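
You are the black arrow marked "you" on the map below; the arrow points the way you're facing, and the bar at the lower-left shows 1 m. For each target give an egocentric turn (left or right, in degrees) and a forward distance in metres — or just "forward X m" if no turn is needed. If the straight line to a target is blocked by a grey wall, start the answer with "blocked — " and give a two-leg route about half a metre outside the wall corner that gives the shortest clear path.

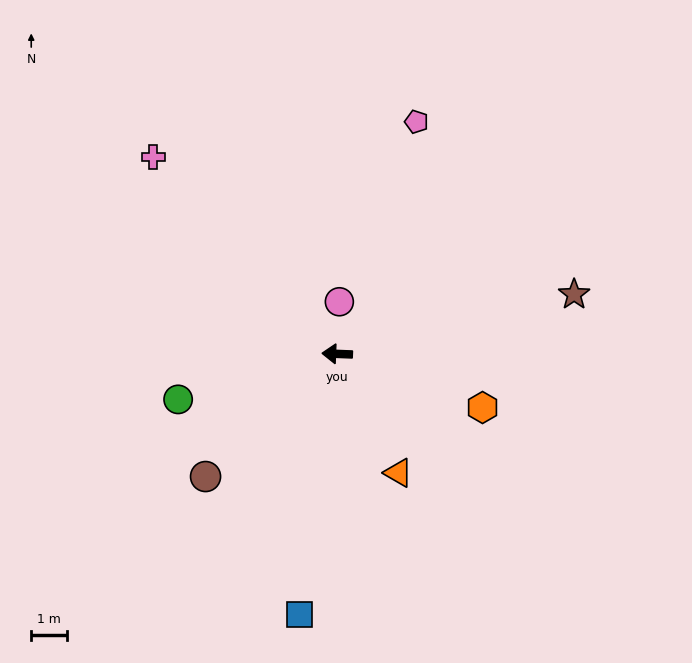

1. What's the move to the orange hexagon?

turn left 162°, forward 4.4 m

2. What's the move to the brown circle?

turn left 45°, forward 5.1 m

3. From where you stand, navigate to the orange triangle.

turn left 119°, forward 3.8 m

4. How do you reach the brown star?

turn right 164°, forward 6.9 m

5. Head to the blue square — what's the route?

turn left 84°, forward 7.4 m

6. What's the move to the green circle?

turn left 18°, forward 4.7 m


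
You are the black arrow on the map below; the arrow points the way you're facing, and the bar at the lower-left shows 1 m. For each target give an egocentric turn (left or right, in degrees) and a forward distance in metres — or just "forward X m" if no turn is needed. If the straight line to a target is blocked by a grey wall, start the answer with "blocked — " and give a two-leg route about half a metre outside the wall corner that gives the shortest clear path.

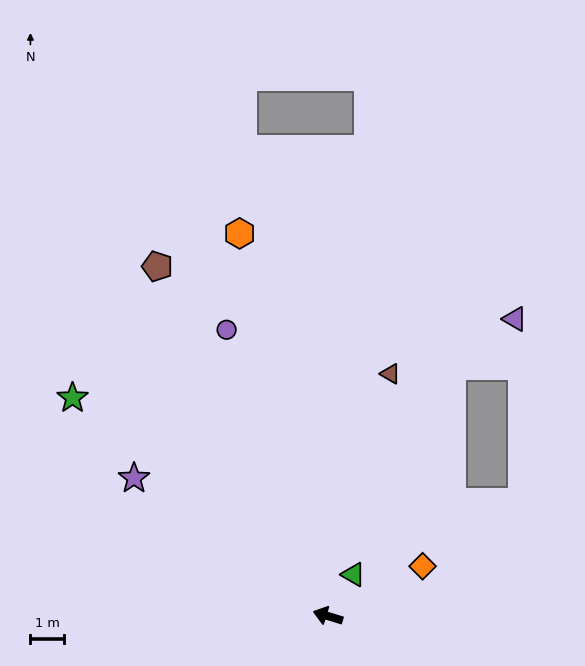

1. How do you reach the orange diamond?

turn right 135°, forward 3.2 m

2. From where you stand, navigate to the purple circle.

turn right 54°, forward 9.1 m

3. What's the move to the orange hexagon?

turn right 60°, forward 11.7 m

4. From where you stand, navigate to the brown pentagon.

turn right 47°, forward 11.6 m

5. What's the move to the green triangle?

turn right 104°, forward 1.5 m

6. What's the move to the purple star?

turn right 18°, forward 7.1 m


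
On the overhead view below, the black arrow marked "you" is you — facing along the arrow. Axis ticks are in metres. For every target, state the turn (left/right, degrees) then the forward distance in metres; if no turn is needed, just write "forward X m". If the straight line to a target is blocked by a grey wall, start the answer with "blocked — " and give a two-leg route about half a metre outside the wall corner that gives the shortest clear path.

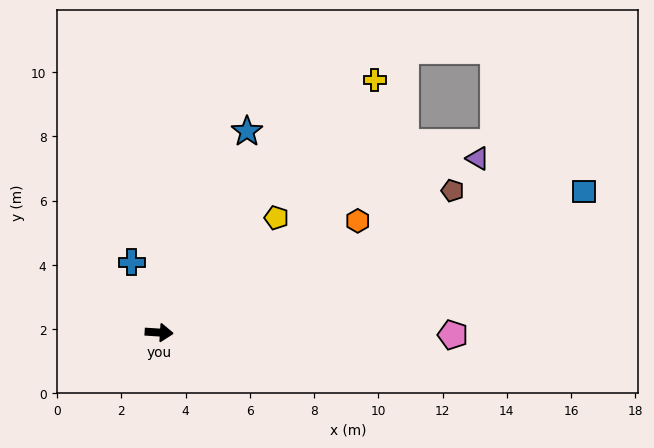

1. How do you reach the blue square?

turn left 22°, forward 13.9 m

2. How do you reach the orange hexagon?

turn left 33°, forward 7.1 m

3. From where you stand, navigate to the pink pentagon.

turn left 3°, forward 9.1 m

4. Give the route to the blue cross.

turn left 115°, forward 2.3 m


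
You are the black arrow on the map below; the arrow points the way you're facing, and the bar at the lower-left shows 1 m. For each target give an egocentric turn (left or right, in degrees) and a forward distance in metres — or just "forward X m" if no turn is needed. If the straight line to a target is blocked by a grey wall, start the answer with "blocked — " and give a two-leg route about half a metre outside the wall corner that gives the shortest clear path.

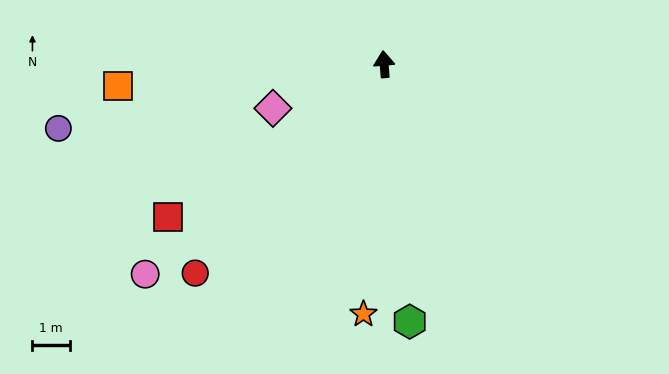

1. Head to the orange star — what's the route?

turn left 171°, forward 6.7 m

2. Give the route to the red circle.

turn left 133°, forward 7.5 m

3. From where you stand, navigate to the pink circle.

turn left 127°, forward 8.4 m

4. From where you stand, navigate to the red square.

turn left 121°, forward 7.0 m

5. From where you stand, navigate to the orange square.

turn left 90°, forward 7.1 m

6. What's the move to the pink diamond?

turn left 107°, forward 3.2 m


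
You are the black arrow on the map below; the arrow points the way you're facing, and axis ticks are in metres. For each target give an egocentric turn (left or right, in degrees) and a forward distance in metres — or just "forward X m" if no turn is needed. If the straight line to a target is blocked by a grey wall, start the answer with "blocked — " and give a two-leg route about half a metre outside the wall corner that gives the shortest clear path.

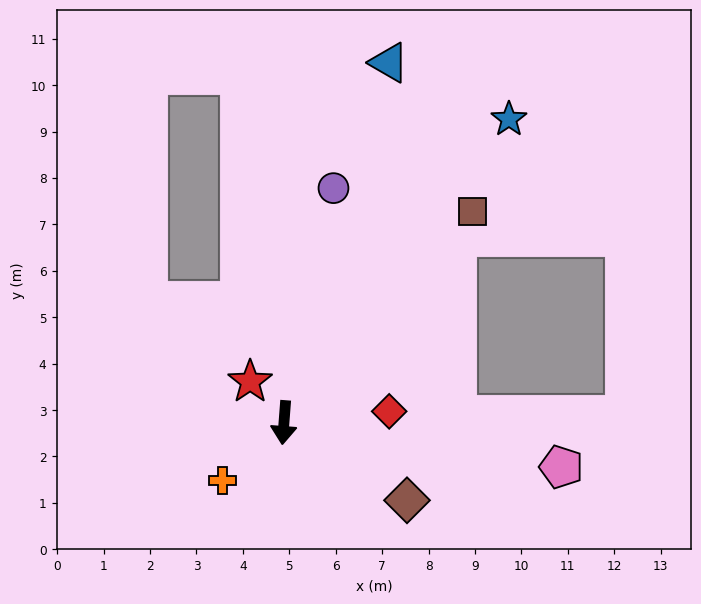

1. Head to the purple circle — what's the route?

turn left 172°, forward 5.2 m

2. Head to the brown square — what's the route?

turn left 143°, forward 6.1 m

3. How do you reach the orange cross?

turn right 42°, forward 1.8 m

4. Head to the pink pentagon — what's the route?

turn left 85°, forward 6.0 m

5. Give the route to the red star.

turn right 136°, forward 1.1 m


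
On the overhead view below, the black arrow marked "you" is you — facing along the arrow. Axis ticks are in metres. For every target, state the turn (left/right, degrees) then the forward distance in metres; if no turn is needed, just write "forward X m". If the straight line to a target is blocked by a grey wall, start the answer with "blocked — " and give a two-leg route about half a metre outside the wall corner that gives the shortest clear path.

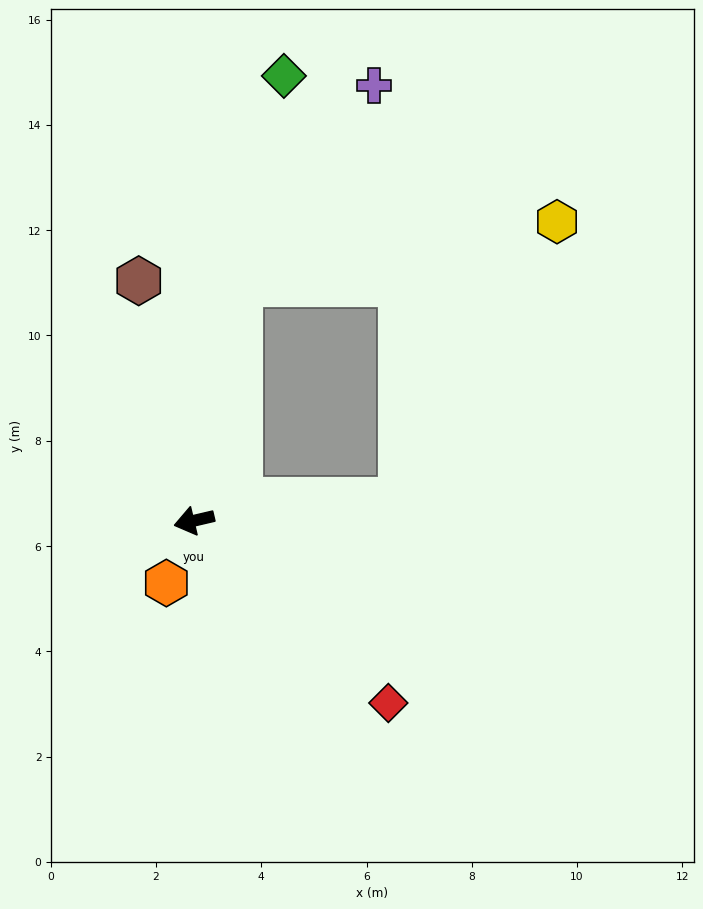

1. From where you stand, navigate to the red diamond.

turn left 124°, forward 5.1 m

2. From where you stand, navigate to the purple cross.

blocked — turn right 114°, forward 4.6 m, then turn right 23°, forward 4.6 m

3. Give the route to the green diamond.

turn right 115°, forward 8.6 m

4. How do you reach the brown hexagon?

turn right 90°, forward 4.7 m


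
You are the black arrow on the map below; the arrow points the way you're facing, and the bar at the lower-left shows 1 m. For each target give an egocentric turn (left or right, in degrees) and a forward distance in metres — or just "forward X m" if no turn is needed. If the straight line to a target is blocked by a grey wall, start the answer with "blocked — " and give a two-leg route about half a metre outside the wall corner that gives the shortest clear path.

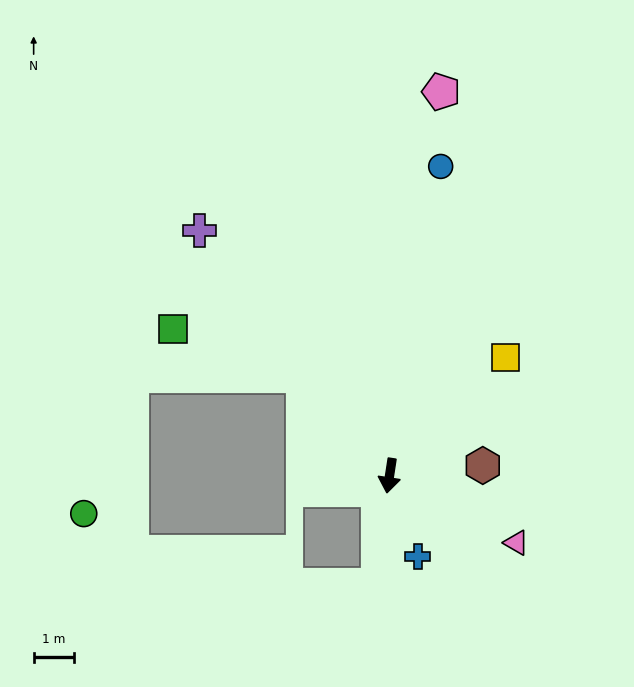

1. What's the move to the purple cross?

turn right 134°, forward 7.8 m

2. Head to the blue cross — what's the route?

turn left 28°, forward 2.1 m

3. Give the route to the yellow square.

turn left 144°, forward 4.1 m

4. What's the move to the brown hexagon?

turn left 105°, forward 2.3 m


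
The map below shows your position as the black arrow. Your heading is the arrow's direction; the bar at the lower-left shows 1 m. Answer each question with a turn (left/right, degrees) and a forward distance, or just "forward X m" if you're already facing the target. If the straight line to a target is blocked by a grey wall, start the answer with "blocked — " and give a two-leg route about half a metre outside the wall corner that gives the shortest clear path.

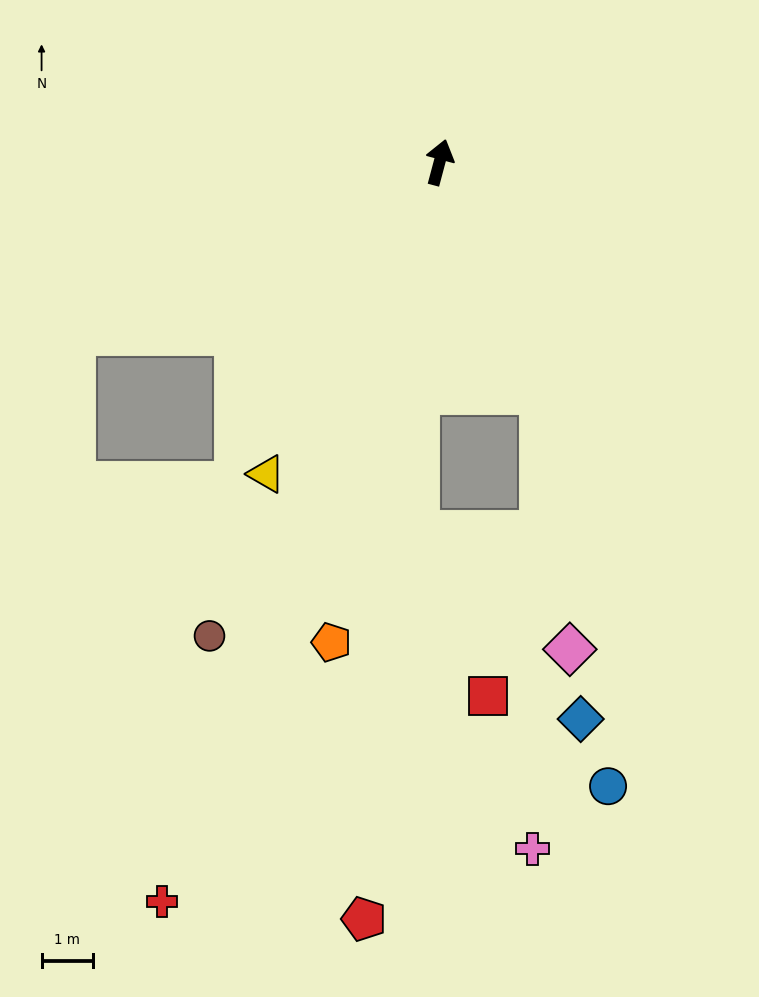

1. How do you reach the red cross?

turn left 174°, forward 15.4 m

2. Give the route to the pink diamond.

blocked — turn right 141°, forward 4.9 m, then turn right 18°, forward 5.0 m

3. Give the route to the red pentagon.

turn right 171°, forward 14.8 m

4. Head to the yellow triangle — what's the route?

turn left 166°, forward 7.0 m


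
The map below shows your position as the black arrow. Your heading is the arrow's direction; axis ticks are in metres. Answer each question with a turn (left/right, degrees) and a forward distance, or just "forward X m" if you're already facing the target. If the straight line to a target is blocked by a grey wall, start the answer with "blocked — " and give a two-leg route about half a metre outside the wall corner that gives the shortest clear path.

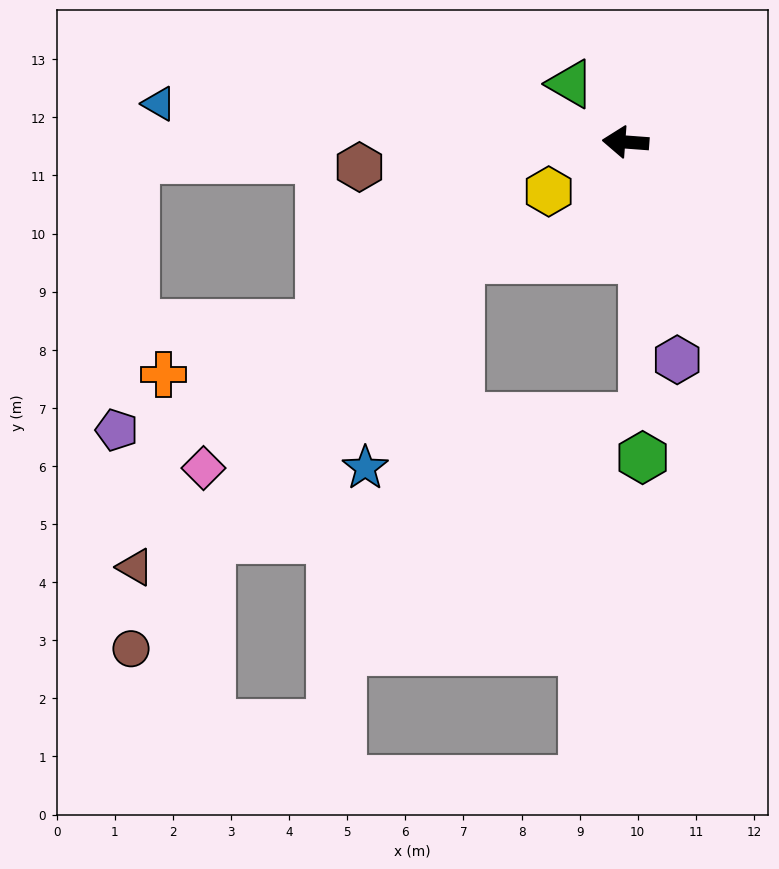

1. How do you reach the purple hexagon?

turn left 108°, forward 3.9 m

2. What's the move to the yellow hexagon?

turn left 37°, forward 1.6 m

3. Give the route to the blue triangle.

forward 8.1 m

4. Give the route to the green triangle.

turn right 42°, forward 1.4 m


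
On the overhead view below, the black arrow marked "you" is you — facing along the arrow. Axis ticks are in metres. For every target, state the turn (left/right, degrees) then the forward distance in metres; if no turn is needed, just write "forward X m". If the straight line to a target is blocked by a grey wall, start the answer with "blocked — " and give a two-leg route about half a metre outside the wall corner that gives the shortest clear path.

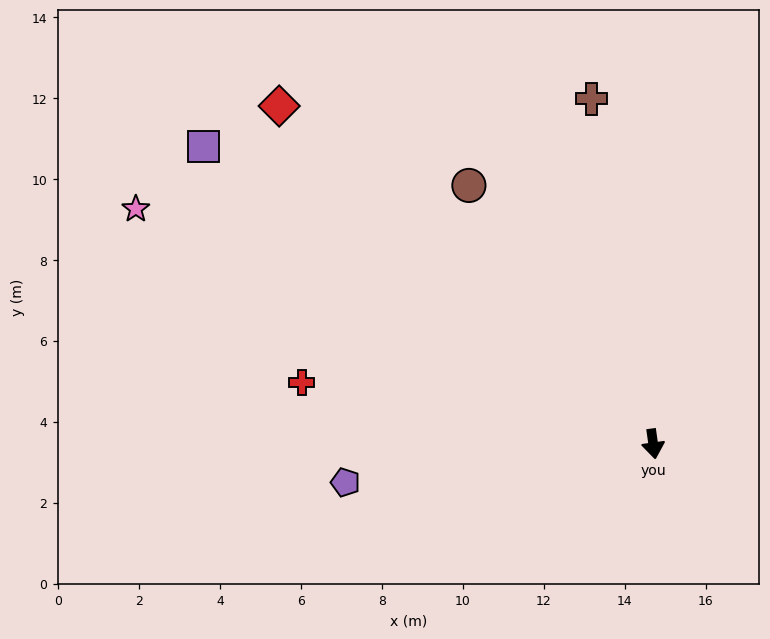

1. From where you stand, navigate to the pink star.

turn right 122°, forward 14.0 m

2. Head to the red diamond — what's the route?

turn right 140°, forward 12.4 m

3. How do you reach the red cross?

turn right 108°, forward 8.8 m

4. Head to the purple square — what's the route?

turn right 131°, forward 13.3 m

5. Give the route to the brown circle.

turn right 152°, forward 7.8 m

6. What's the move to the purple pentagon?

turn right 91°, forward 7.7 m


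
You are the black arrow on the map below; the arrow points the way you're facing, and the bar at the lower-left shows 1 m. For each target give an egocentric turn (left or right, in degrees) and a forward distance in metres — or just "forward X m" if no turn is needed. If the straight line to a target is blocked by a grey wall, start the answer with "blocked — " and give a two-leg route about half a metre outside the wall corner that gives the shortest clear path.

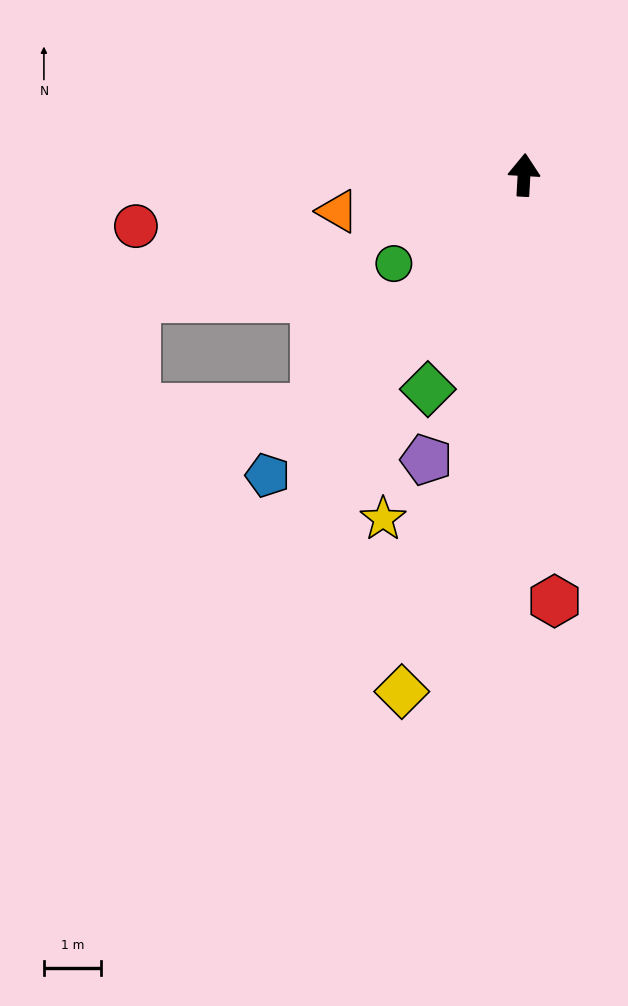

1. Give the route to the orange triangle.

turn left 104°, forward 3.3 m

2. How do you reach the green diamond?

turn left 159°, forward 4.1 m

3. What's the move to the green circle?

turn left 127°, forward 2.8 m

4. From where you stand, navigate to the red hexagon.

turn right 173°, forward 7.5 m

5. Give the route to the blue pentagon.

turn left 143°, forward 6.9 m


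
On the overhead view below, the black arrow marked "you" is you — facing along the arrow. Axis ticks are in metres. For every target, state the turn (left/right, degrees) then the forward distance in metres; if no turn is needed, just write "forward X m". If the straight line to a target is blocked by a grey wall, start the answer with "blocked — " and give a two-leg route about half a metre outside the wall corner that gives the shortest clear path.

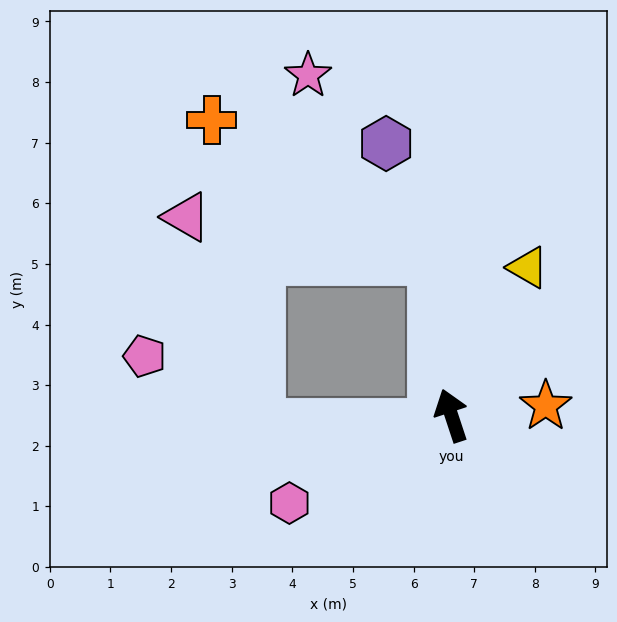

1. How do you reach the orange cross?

blocked — turn right 11°, forward 2.6 m, then turn left 50°, forward 4.3 m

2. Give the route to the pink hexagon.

turn left 100°, forward 3.0 m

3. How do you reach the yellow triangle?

turn right 46°, forward 2.7 m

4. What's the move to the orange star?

turn right 103°, forward 1.6 m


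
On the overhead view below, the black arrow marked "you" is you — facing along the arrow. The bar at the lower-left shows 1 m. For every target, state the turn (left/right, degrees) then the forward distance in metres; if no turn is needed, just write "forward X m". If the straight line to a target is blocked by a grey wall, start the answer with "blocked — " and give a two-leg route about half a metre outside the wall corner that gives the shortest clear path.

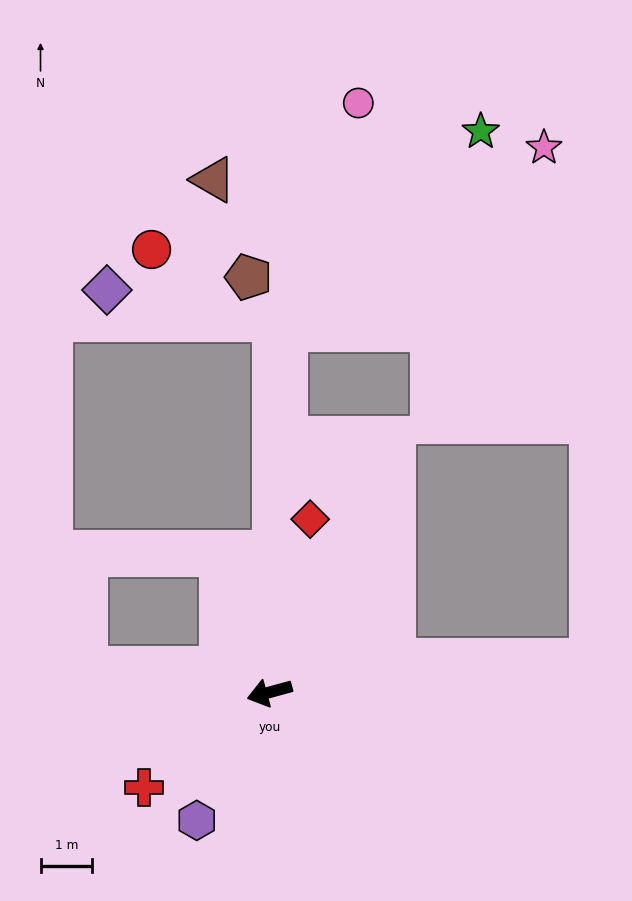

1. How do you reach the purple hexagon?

turn left 45°, forward 2.9 m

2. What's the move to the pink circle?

blocked — turn right 108°, forward 7.1 m, then turn right 15°, forward 4.6 m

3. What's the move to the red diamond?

turn right 119°, forward 3.5 m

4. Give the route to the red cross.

turn left 22°, forward 3.1 m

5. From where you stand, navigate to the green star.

blocked — turn right 108°, forward 7.1 m, then turn right 42°, forward 5.4 m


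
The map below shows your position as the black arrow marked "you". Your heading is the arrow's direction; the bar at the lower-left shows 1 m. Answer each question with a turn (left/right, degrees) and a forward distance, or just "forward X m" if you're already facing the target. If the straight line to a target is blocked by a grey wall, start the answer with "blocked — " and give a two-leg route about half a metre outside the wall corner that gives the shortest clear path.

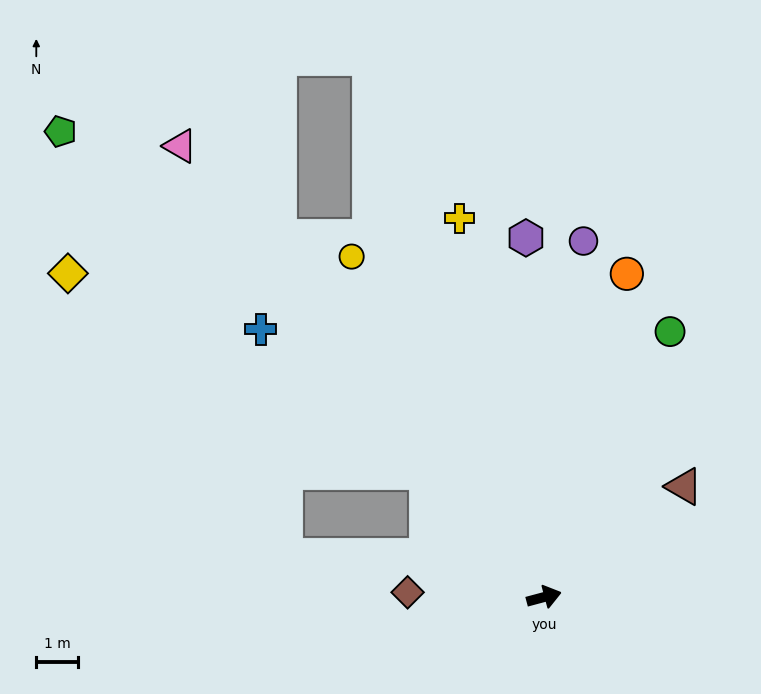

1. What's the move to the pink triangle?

turn left 114°, forward 13.8 m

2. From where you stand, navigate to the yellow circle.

turn left 104°, forward 9.3 m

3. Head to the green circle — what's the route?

turn left 50°, forward 7.0 m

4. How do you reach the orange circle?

turn left 61°, forward 8.0 m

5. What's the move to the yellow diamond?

blocked — turn left 118°, forward 4.1 m, then turn left 18°, forward 9.8 m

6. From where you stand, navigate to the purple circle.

turn left 69°, forward 8.5 m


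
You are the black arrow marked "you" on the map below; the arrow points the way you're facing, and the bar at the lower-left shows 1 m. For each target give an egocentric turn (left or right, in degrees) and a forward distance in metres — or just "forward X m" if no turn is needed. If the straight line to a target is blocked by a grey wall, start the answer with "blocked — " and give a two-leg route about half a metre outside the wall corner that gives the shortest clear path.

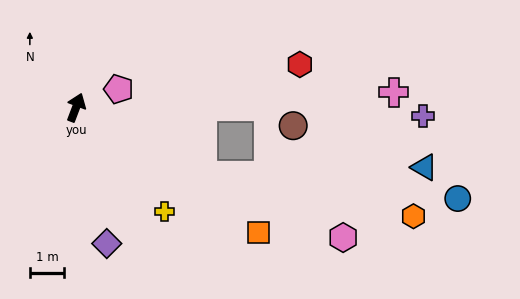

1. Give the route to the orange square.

turn right 104°, forward 6.5 m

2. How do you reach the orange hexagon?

blocked — turn right 98°, forward 4.2 m, then turn left 18°, forward 6.3 m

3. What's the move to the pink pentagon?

turn right 46°, forward 1.4 m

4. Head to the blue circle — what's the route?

blocked — turn right 98°, forward 4.2 m, then turn left 24°, forward 7.5 m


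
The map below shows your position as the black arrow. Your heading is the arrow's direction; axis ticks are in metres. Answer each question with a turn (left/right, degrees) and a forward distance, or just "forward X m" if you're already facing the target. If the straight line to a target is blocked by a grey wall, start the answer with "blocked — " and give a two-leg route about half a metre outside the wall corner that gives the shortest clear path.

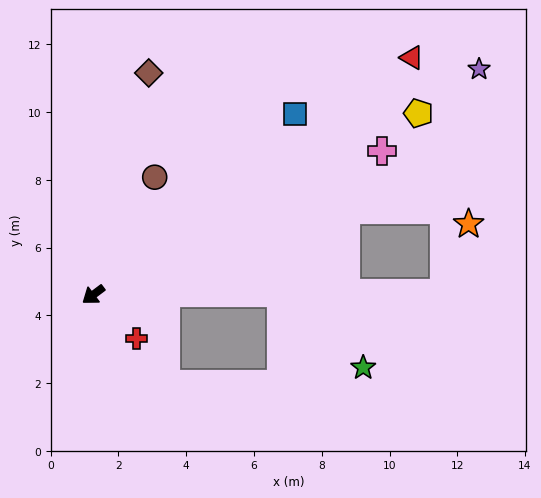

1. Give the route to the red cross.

turn left 98°, forward 1.8 m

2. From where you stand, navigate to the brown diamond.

turn right 141°, forward 6.7 m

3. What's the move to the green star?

blocked — turn left 144°, forward 5.5 m, then turn right 43°, forward 3.3 m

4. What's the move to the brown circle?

turn right 155°, forward 3.9 m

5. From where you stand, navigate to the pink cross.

turn left 170°, forward 9.5 m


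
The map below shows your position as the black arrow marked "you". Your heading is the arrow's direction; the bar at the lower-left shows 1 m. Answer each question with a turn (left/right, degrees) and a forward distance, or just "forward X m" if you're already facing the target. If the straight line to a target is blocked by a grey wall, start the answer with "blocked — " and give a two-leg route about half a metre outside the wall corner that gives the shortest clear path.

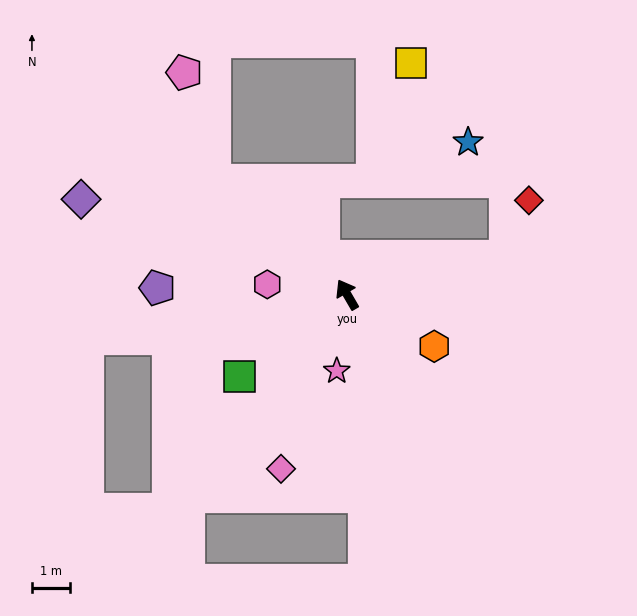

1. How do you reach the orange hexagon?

turn right 151°, forward 2.7 m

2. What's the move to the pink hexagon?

turn left 53°, forward 2.1 m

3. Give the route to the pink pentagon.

blocked — turn left 19°, forward 4.6 m, then turn right 33°, forward 3.0 m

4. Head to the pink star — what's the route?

turn left 142°, forward 2.0 m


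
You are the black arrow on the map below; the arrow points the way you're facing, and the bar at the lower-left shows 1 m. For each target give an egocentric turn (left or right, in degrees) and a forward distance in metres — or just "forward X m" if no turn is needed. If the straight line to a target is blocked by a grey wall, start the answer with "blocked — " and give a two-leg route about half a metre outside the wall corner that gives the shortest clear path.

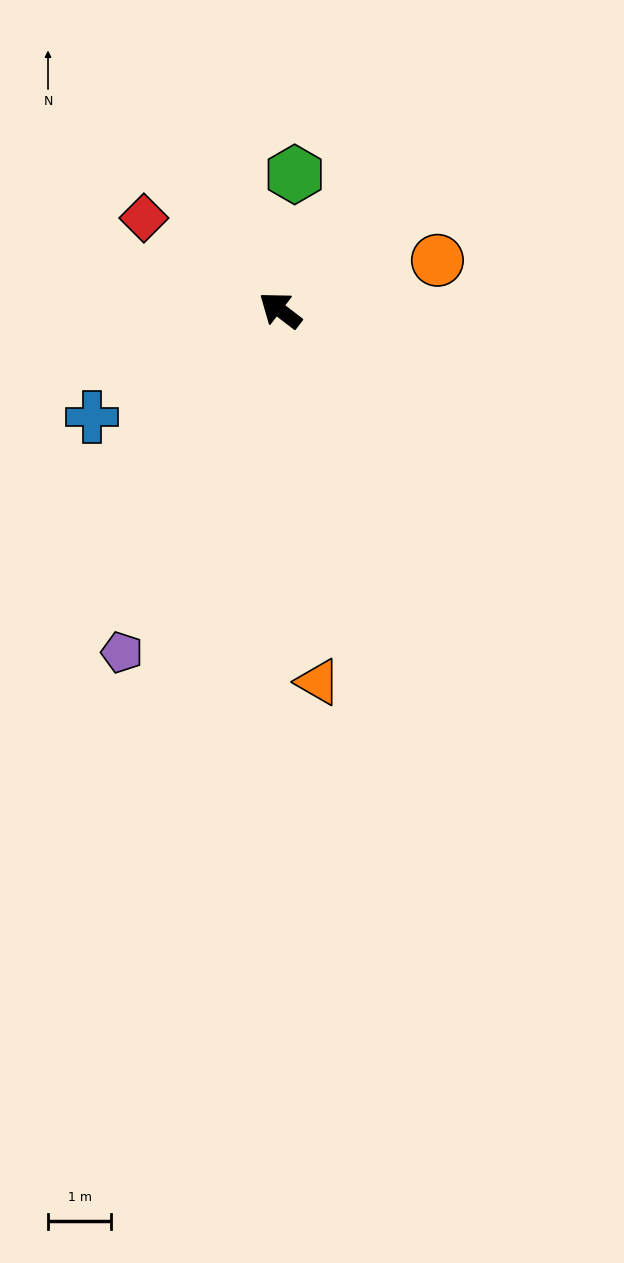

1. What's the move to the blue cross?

turn left 67°, forward 3.4 m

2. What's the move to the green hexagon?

turn right 59°, forward 2.2 m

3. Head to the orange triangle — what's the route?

turn left 133°, forward 5.9 m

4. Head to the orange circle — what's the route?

turn right 125°, forward 2.6 m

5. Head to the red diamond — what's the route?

turn left 3°, forward 2.6 m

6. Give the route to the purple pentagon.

turn left 103°, forward 5.9 m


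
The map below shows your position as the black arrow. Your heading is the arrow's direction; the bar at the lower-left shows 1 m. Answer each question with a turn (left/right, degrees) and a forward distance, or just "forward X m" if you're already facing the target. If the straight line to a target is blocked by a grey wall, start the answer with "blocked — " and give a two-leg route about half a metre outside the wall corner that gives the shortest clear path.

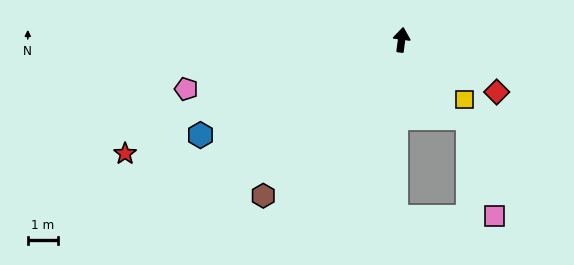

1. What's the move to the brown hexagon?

turn left 146°, forward 6.9 m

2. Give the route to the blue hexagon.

turn left 123°, forward 7.4 m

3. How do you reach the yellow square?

turn right 126°, forward 2.9 m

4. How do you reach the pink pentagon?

turn left 110°, forward 7.3 m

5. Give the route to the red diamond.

turn right 111°, forward 3.6 m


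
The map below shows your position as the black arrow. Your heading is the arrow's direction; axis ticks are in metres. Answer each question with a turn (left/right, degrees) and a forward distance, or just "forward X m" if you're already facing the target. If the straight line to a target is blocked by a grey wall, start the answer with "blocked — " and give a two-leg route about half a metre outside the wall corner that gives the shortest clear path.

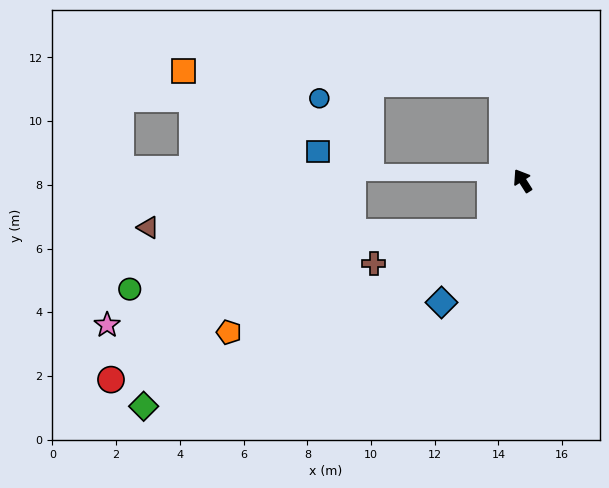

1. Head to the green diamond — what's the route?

blocked — turn left 115°, forward 1.9 m, then turn right 31°, forward 12.2 m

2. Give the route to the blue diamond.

turn left 114°, forward 4.6 m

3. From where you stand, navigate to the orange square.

blocked — turn right 21°, forward 3.1 m, then turn left 76°, forward 10.0 m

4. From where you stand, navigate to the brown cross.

blocked — turn left 115°, forward 1.9 m, then turn right 43°, forward 3.8 m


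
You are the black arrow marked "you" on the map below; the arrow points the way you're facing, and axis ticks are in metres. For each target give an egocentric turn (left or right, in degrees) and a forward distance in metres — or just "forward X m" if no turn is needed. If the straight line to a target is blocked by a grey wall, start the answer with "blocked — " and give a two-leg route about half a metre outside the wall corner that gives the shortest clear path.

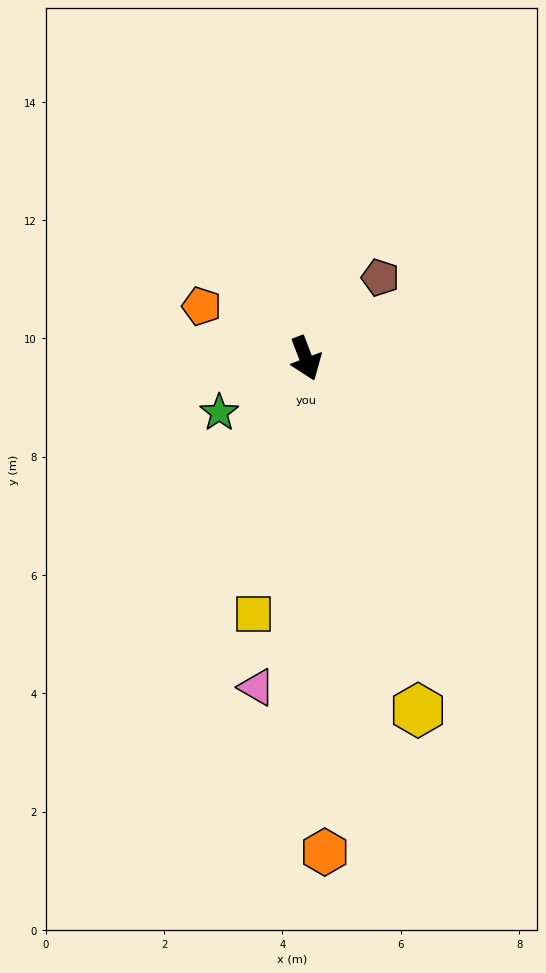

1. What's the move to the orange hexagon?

turn right 19°, forward 8.4 m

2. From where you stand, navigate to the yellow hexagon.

turn right 3°, forward 6.2 m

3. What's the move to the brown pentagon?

turn left 117°, forward 1.9 m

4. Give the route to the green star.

turn right 79°, forward 1.7 m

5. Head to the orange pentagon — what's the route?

turn right 137°, forward 2.0 m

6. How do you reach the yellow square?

turn right 32°, forward 4.4 m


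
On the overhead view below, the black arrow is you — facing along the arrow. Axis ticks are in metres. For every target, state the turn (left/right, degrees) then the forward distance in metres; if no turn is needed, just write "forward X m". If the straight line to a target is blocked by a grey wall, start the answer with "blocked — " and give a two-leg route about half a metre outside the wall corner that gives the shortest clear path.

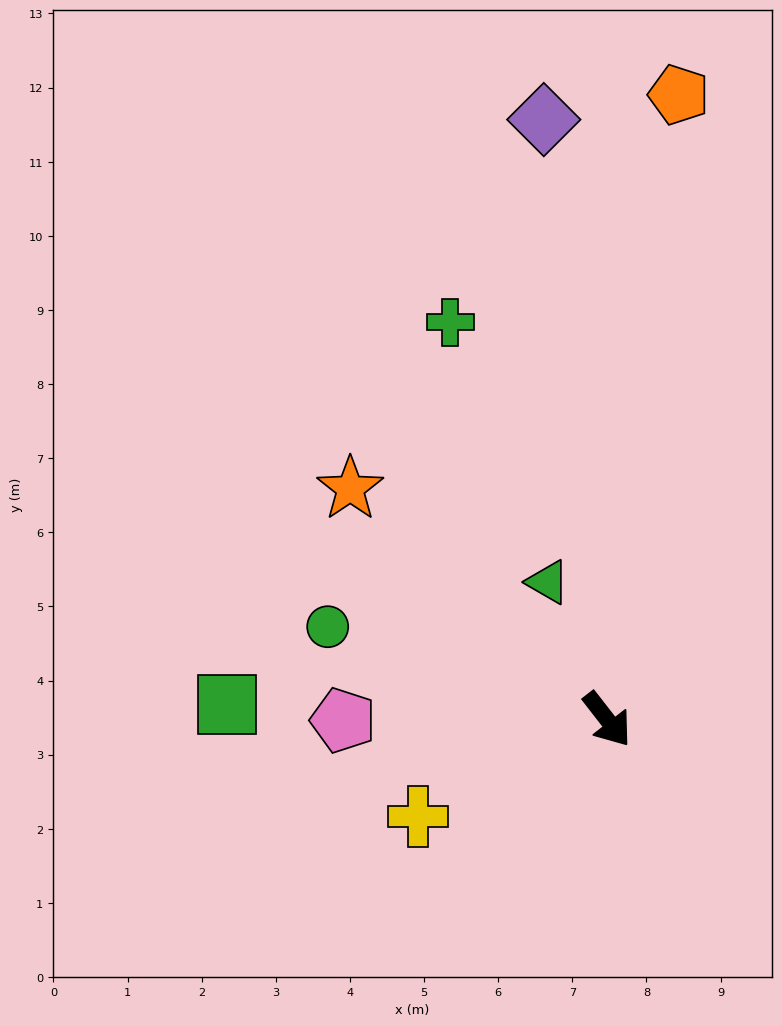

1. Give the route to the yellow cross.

turn right 101°, forward 2.9 m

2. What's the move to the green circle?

turn right 146°, forward 4.0 m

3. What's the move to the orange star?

turn right 170°, forward 4.7 m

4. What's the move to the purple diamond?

turn left 148°, forward 8.1 m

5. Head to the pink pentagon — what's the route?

turn right 128°, forward 3.6 m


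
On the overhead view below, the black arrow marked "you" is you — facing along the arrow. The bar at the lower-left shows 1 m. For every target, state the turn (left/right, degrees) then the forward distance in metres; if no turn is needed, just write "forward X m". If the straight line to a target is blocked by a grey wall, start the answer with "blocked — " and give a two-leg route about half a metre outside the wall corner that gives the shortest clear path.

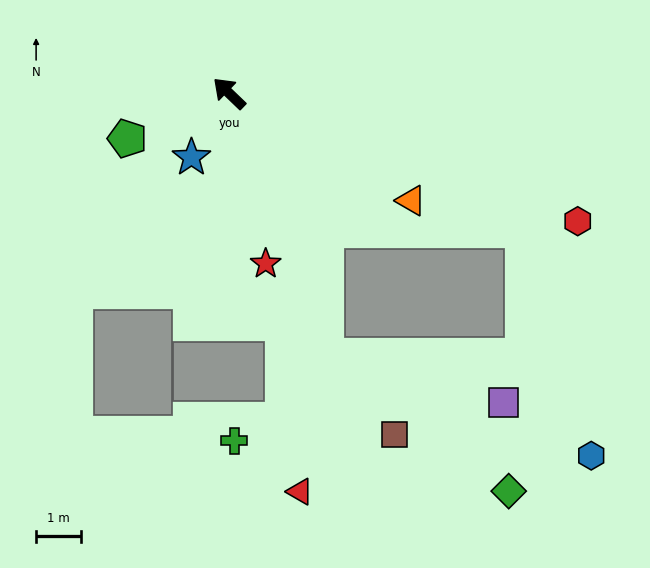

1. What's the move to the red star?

turn left 146°, forward 3.9 m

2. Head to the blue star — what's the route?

turn left 103°, forward 1.7 m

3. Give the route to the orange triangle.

turn right 167°, forward 4.7 m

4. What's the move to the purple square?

blocked — turn left 154°, forward 6.3 m, then turn left 56°, forward 4.1 m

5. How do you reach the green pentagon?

turn left 68°, forward 2.5 m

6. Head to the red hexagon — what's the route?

turn right 156°, forward 8.3 m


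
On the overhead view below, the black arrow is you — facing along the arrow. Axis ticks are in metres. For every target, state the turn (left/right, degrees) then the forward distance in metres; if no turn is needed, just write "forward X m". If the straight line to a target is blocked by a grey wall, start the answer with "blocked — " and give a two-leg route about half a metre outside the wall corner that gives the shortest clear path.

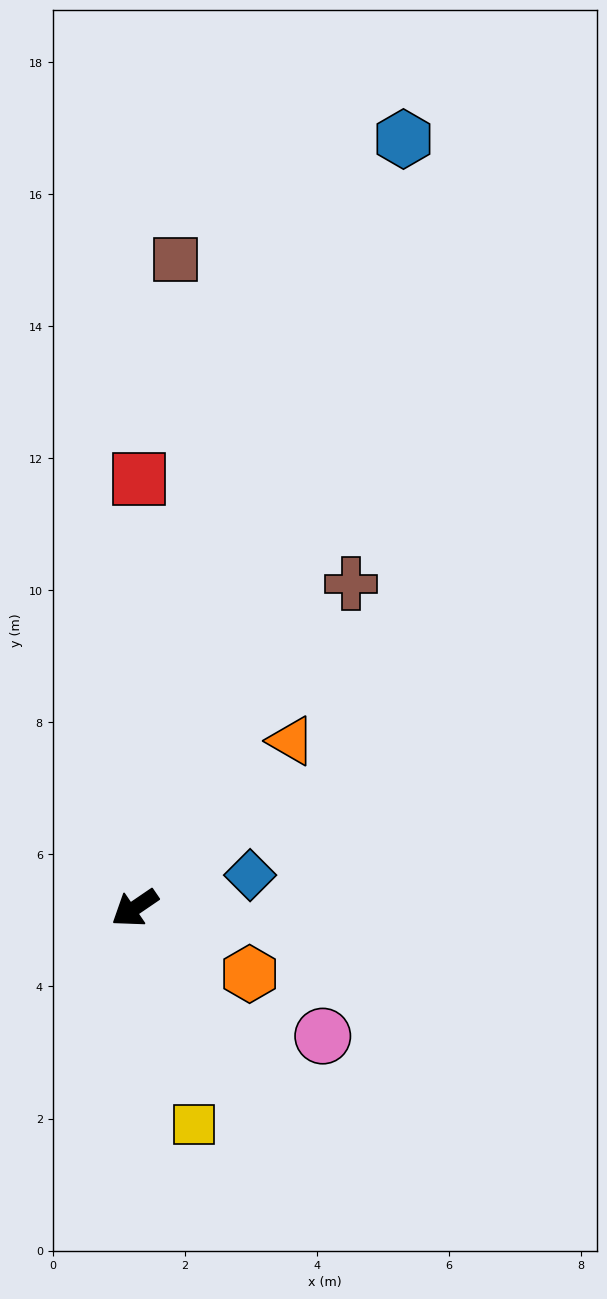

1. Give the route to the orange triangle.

turn right 167°, forward 3.5 m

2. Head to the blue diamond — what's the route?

turn left 162°, forward 1.8 m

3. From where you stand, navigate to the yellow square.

turn left 71°, forward 3.4 m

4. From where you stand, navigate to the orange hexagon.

turn left 116°, forward 2.0 m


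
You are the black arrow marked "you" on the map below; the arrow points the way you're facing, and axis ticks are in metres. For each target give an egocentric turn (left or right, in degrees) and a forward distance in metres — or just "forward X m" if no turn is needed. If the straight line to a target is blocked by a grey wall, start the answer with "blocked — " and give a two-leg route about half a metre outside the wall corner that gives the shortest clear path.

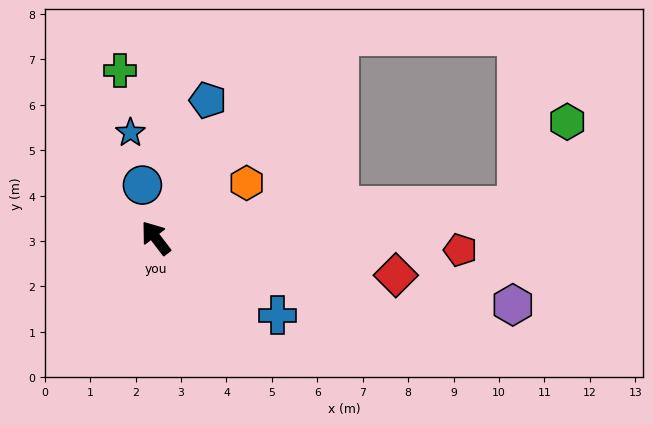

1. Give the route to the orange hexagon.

turn right 96°, forward 2.3 m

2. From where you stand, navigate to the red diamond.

turn right 136°, forward 5.3 m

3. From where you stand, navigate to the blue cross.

turn right 160°, forward 3.2 m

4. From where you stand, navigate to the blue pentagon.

turn right 58°, forward 3.2 m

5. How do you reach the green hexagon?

blocked — turn right 122°, forward 8.0 m, then turn left 53°, forward 2.2 m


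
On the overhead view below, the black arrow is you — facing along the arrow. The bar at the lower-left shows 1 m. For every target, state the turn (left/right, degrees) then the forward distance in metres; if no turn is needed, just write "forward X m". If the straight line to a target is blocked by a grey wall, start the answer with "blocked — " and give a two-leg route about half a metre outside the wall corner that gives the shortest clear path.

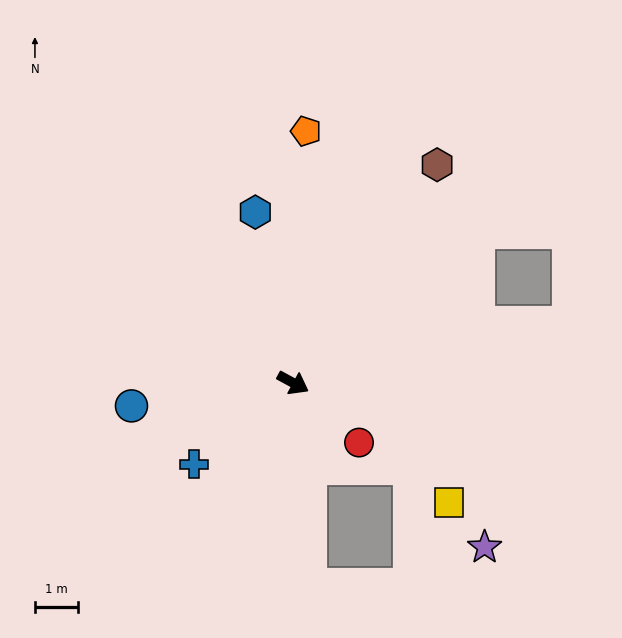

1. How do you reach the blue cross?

turn right 112°, forward 3.0 m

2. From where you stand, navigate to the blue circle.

turn right 143°, forward 3.8 m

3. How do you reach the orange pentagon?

turn left 116°, forward 5.9 m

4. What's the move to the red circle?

turn right 14°, forward 2.1 m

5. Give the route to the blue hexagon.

turn left 131°, forward 4.1 m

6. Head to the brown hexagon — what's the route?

turn left 85°, forward 6.1 m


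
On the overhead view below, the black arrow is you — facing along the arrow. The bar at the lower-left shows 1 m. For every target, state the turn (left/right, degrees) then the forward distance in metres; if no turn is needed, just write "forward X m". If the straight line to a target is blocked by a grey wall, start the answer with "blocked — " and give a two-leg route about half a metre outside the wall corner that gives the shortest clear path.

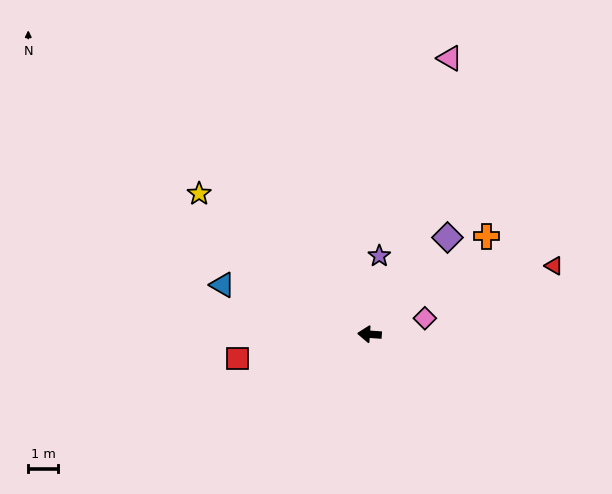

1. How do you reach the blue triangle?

turn right 14°, forward 5.2 m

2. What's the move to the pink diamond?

turn right 160°, forward 1.9 m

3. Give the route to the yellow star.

turn right 35°, forward 7.4 m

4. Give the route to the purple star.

turn right 93°, forward 2.6 m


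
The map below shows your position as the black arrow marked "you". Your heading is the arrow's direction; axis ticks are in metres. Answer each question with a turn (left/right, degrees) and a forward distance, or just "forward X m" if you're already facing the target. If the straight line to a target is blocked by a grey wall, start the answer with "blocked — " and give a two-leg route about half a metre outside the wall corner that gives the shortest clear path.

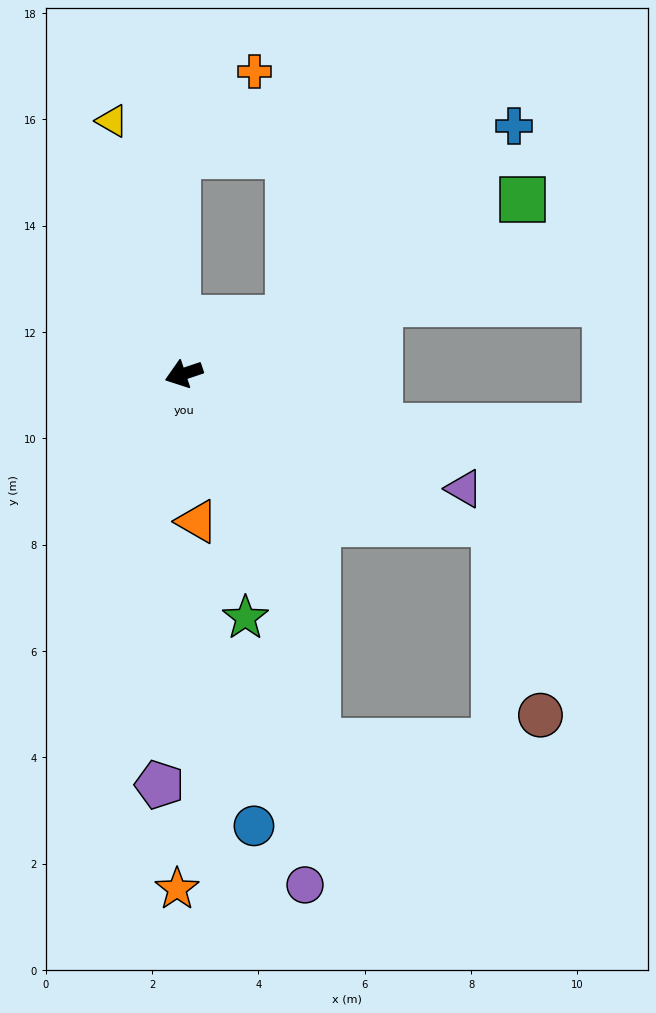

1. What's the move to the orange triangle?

turn left 77°, forward 2.8 m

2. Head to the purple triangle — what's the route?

turn left 139°, forward 5.7 m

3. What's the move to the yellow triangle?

turn right 93°, forward 4.9 m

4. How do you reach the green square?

turn right 171°, forward 7.2 m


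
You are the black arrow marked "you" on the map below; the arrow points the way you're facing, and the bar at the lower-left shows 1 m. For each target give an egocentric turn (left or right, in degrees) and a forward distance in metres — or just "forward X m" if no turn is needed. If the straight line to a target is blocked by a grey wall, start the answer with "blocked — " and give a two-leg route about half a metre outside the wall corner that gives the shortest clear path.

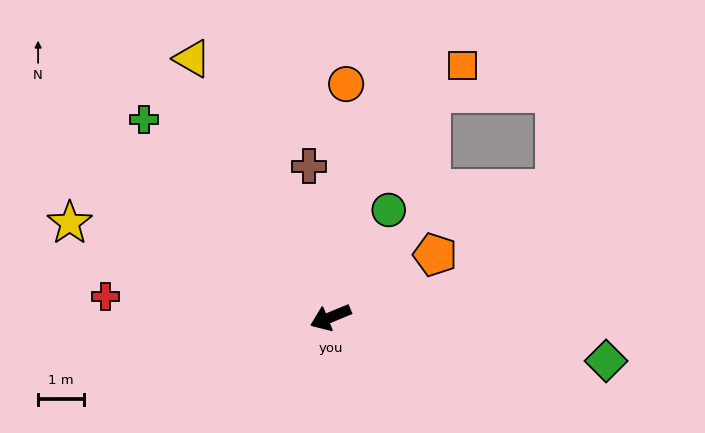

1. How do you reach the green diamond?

turn left 149°, forward 6.1 m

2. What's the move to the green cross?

turn right 69°, forward 5.9 m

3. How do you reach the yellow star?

turn right 42°, forward 6.1 m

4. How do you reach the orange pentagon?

turn right 171°, forward 2.7 m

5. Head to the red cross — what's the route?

turn right 28°, forward 4.9 m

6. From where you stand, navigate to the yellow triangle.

turn right 84°, forward 6.4 m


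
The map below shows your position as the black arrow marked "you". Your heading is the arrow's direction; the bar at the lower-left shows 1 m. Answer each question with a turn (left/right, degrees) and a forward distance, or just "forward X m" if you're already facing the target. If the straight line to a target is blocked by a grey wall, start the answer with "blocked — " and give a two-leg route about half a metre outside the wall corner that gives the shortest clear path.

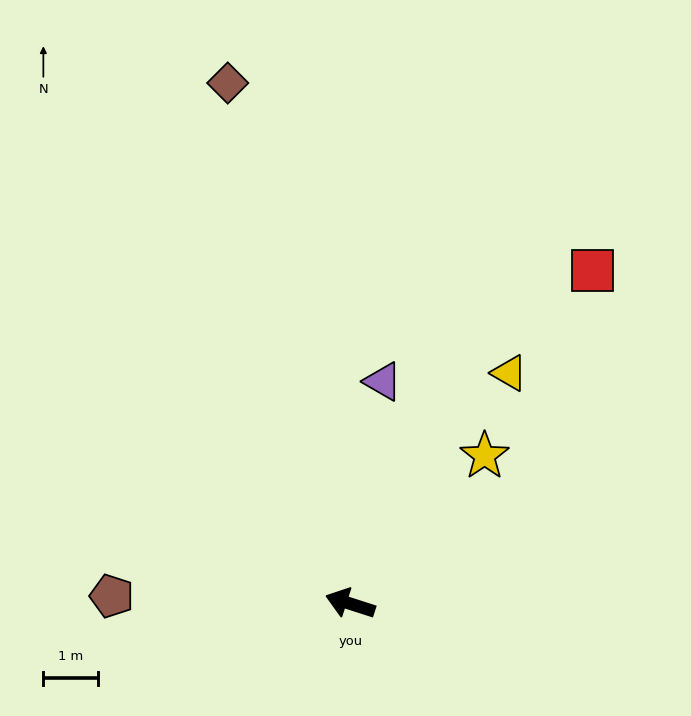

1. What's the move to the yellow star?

turn right 114°, forward 3.6 m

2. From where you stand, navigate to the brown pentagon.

turn left 16°, forward 4.3 m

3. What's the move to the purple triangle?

turn right 81°, forward 4.1 m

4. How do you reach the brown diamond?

turn right 59°, forward 9.8 m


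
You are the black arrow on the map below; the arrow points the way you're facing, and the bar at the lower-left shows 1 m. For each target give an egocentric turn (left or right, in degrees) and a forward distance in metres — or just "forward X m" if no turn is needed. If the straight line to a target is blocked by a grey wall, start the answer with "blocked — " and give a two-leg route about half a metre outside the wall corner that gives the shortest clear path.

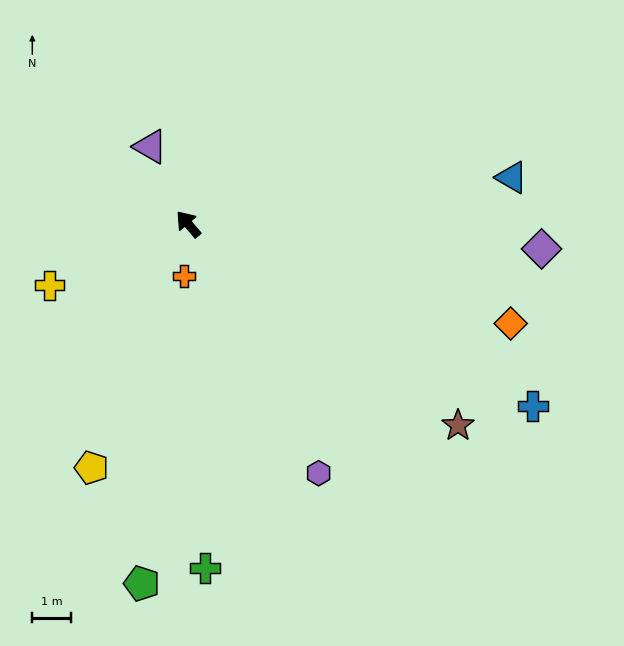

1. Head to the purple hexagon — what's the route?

turn left 167°, forward 7.2 m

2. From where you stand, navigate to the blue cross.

turn right 158°, forward 10.0 m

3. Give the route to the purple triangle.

turn right 14°, forward 2.2 m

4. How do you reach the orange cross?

turn left 135°, forward 1.3 m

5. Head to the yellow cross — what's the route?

turn left 73°, forward 3.9 m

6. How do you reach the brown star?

turn right 167°, forward 8.6 m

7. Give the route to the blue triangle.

turn right 122°, forward 8.4 m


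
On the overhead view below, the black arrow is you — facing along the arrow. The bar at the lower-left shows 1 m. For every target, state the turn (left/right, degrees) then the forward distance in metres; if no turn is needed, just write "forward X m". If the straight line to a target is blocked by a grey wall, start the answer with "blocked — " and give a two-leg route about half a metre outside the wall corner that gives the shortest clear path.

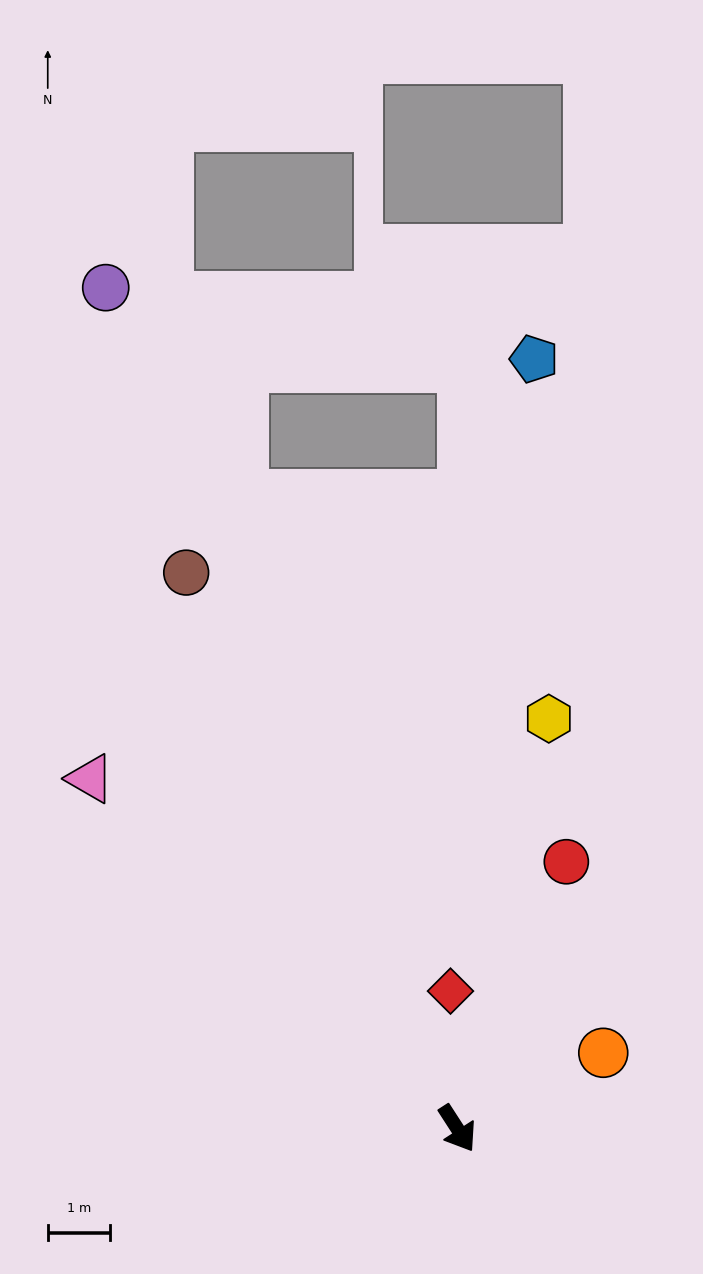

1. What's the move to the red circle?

turn left 125°, forward 4.6 m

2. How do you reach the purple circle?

turn left 170°, forward 14.5 m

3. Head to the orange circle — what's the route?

turn left 85°, forward 2.6 m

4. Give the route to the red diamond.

turn left 150°, forward 2.2 m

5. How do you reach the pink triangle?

turn right 166°, forward 8.1 m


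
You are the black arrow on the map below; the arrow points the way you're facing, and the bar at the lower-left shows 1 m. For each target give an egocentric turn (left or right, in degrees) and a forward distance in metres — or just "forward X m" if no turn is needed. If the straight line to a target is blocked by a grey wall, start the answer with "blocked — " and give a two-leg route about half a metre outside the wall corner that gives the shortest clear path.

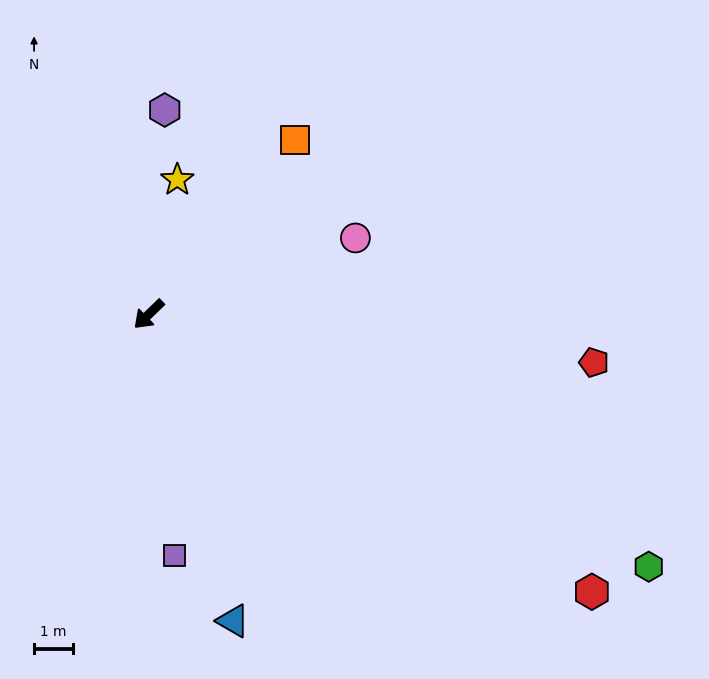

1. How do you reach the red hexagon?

turn left 104°, forward 13.5 m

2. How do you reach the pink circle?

turn left 156°, forward 5.7 m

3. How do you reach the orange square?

turn right 174°, forward 5.9 m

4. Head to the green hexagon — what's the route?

turn left 109°, forward 14.5 m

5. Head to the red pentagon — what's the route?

turn left 130°, forward 11.6 m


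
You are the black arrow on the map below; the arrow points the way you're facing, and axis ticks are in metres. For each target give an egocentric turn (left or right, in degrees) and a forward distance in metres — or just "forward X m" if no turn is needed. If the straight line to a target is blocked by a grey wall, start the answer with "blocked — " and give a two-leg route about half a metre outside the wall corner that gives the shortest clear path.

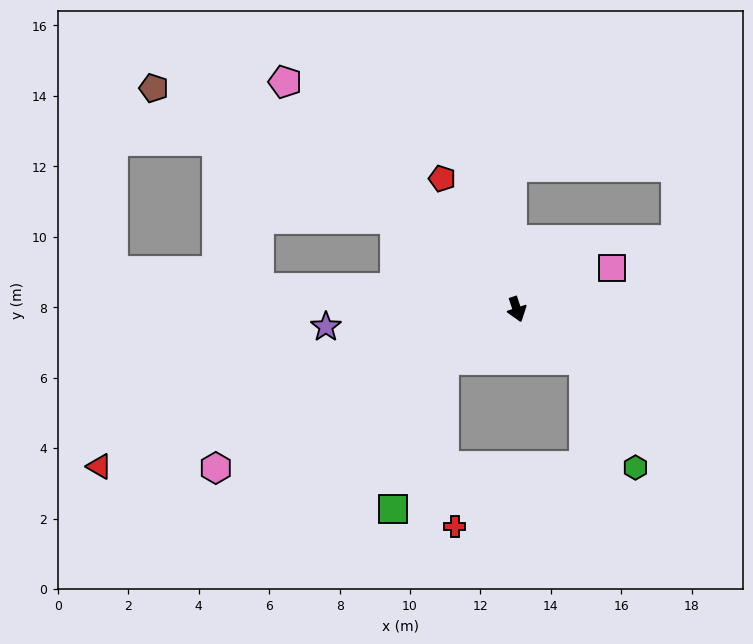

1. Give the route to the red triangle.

turn right 88°, forward 12.7 m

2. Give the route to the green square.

blocked — turn right 73°, forward 2.5 m, then turn left 36°, forward 4.5 m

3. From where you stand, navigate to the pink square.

turn left 95°, forward 2.9 m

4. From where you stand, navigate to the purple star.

turn right 103°, forward 5.4 m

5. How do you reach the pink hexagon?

turn right 80°, forward 9.7 m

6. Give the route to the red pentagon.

turn right 169°, forward 4.3 m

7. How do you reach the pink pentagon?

turn right 153°, forward 9.2 m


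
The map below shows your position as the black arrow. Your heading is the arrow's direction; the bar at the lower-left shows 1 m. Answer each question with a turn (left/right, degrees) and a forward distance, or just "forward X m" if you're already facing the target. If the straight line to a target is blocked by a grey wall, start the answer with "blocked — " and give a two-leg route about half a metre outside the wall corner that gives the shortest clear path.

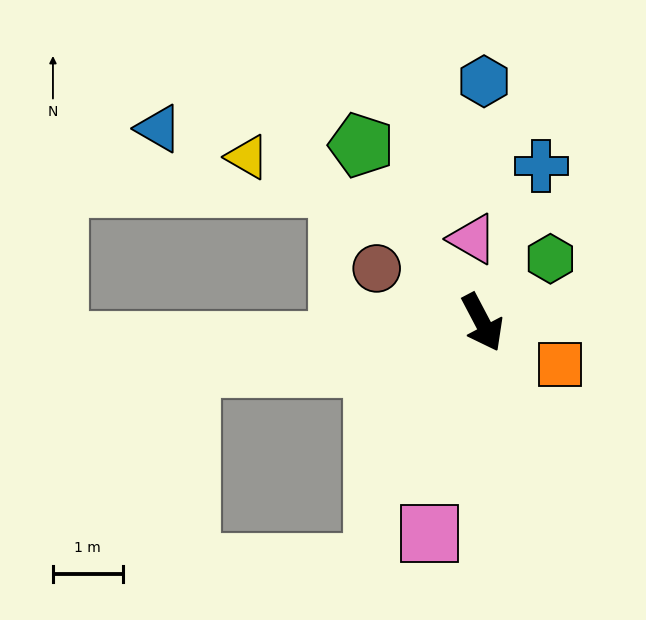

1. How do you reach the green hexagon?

turn left 105°, forward 1.3 m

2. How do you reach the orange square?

turn left 34°, forward 1.3 m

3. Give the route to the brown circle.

turn right 145°, forward 1.7 m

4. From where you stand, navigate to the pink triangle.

turn left 159°, forward 1.2 m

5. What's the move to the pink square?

turn right 42°, forward 3.1 m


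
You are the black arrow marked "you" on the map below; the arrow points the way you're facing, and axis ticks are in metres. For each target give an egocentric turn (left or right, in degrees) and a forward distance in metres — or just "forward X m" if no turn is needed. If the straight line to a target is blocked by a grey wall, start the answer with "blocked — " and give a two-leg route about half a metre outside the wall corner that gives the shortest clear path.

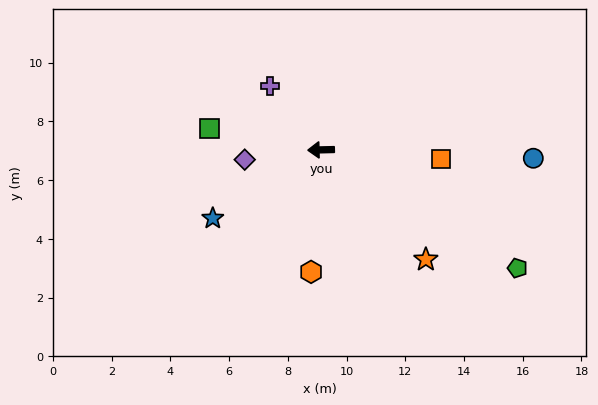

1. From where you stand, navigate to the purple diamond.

turn left 6°, forward 2.6 m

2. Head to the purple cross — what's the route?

turn right 53°, forward 2.8 m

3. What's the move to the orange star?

turn left 132°, forward 5.2 m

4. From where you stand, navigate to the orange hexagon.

turn left 84°, forward 4.2 m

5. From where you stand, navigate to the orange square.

turn left 174°, forward 4.1 m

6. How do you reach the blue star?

turn left 31°, forward 4.4 m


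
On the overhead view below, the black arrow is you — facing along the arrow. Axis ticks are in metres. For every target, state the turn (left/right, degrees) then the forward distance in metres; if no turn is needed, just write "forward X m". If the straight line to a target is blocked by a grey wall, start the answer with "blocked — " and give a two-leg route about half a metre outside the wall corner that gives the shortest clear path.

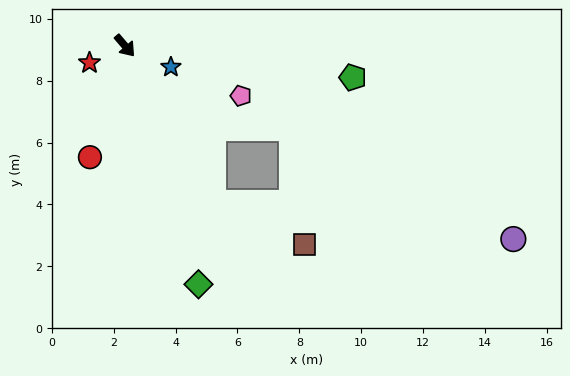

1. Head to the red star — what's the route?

turn right 105°, forward 1.3 m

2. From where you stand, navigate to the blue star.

turn left 25°, forward 1.6 m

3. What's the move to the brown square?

blocked — turn right 11°, forward 5.8 m, then turn left 36°, forward 3.2 m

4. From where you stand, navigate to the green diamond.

turn right 23°, forward 8.1 m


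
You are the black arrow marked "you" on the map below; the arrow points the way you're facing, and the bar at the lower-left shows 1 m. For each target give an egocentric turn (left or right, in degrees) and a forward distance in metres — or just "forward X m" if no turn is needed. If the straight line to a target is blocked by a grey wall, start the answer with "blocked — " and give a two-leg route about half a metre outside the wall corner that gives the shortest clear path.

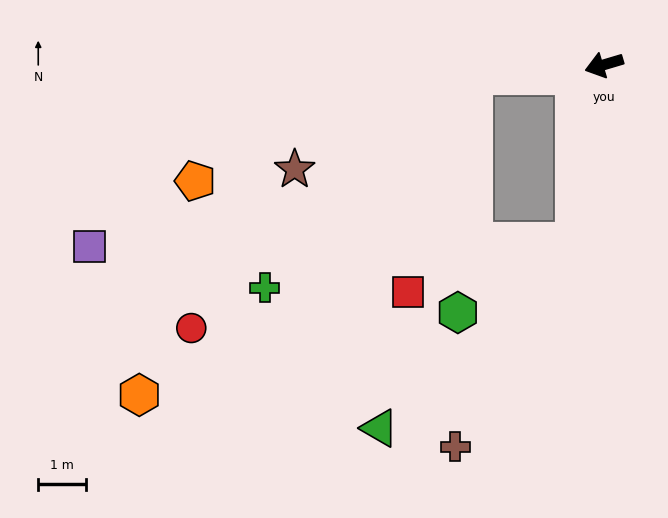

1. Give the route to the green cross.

blocked — turn right 12°, forward 2.8 m, then turn left 41°, forward 6.3 m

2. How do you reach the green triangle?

blocked — turn left 64°, forward 3.8 m, then turn right 37°, forward 5.7 m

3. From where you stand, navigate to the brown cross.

blocked — turn left 64°, forward 3.8 m, then turn right 21°, forward 5.0 m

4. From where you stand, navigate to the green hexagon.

blocked — turn left 64°, forward 3.8 m, then turn right 50°, forward 2.9 m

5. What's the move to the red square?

blocked — turn left 64°, forward 3.8 m, then turn right 64°, forward 3.7 m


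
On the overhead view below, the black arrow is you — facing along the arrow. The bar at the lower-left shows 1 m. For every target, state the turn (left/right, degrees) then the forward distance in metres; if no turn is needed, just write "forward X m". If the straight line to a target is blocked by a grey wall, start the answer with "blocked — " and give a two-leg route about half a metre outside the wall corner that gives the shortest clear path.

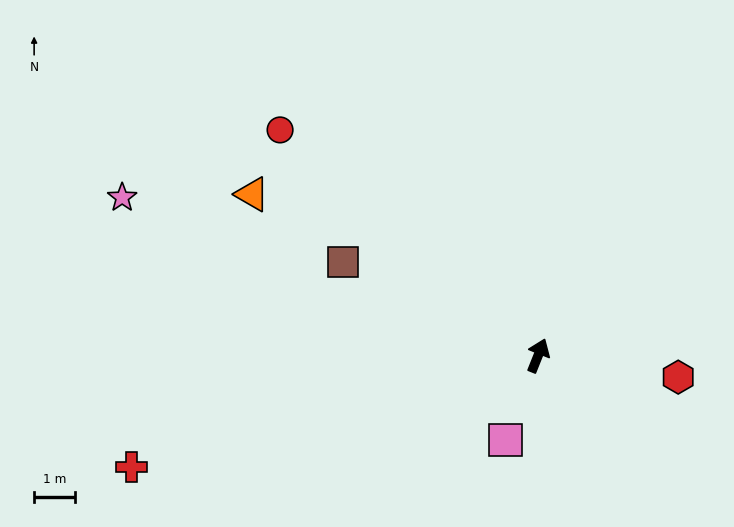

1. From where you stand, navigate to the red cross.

turn left 127°, forward 10.4 m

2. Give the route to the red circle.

turn left 71°, forward 8.4 m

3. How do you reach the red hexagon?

turn right 77°, forward 3.5 m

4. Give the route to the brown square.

turn left 86°, forward 5.3 m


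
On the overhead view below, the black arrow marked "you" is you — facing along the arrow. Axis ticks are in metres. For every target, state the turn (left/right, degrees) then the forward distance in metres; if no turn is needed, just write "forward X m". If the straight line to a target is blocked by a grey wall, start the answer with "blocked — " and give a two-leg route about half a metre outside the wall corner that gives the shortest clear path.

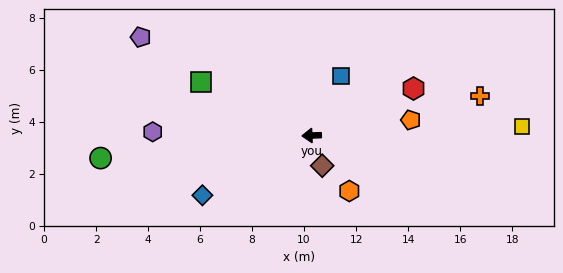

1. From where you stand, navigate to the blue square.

turn right 119°, forward 2.6 m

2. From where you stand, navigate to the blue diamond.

turn left 27°, forward 4.8 m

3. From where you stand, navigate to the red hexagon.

turn right 157°, forward 4.3 m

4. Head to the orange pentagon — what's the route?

turn right 173°, forward 3.9 m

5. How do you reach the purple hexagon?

turn right 4°, forward 6.1 m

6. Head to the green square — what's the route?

turn right 28°, forward 4.7 m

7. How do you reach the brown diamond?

turn left 107°, forward 1.2 m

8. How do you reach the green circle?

turn left 4°, forward 8.2 m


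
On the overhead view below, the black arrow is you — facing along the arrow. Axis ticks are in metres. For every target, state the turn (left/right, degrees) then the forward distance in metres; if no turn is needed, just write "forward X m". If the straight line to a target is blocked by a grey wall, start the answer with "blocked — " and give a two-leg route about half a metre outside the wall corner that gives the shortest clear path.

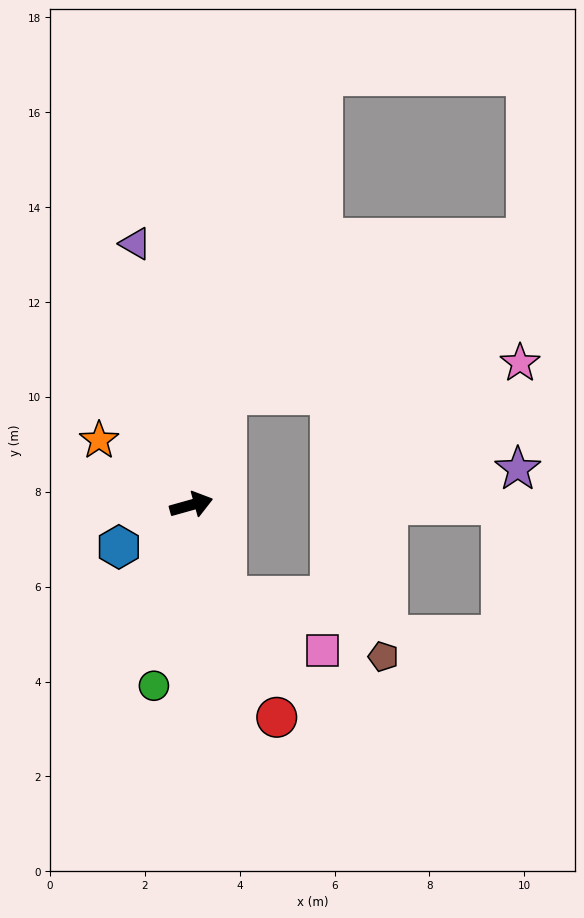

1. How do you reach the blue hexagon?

turn right 166°, forward 1.8 m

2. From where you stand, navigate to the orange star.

turn left 129°, forward 2.4 m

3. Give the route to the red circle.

turn right 84°, forward 4.8 m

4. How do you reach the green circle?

turn right 117°, forward 3.9 m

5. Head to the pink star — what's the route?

blocked — turn left 56°, forward 2.5 m, then turn right 66°, forward 6.2 m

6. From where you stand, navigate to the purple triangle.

turn left 86°, forward 5.6 m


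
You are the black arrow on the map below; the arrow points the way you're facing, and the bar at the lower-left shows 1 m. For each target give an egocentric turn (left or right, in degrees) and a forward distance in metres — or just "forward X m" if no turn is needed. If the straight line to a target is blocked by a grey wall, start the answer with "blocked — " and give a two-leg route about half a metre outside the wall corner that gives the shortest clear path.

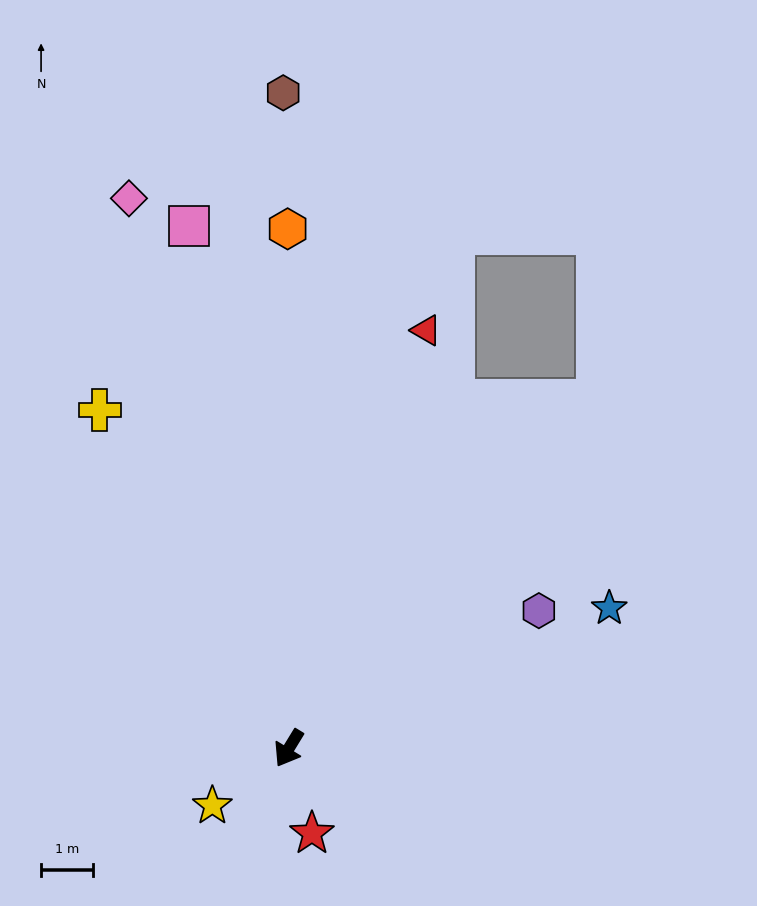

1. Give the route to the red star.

turn left 47°, forward 1.7 m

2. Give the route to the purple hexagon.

turn left 150°, forward 5.5 m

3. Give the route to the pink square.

turn right 138°, forward 10.3 m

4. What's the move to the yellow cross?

turn right 119°, forward 7.5 m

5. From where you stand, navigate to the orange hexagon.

turn right 148°, forward 10.1 m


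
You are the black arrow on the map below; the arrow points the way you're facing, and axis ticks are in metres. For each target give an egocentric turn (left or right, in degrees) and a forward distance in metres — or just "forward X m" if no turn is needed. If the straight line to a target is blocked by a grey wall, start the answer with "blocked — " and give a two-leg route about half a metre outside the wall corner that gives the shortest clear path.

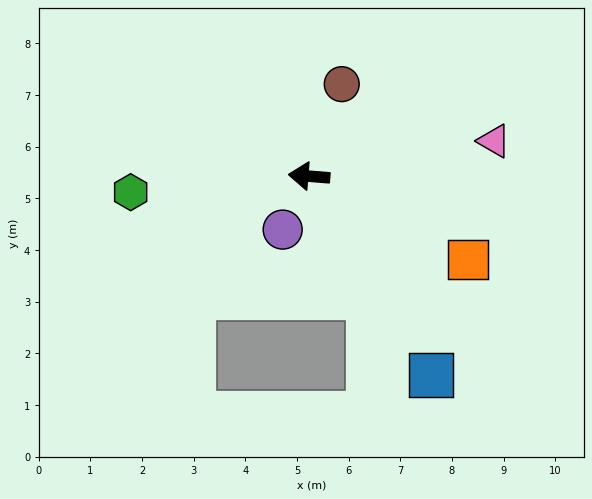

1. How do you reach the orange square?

turn left 157°, forward 3.5 m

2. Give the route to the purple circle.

turn left 68°, forward 1.2 m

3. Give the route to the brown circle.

turn right 105°, forward 1.9 m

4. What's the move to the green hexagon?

turn left 10°, forward 3.5 m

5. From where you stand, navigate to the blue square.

turn left 126°, forward 4.5 m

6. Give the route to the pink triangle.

turn right 165°, forward 3.6 m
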